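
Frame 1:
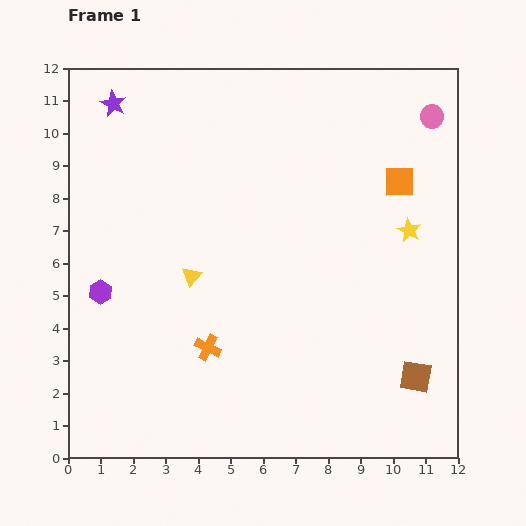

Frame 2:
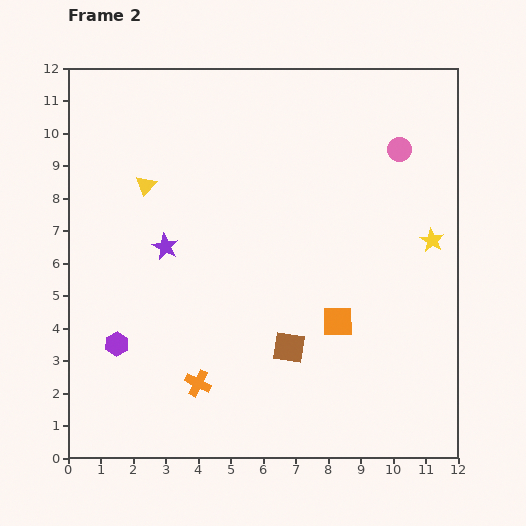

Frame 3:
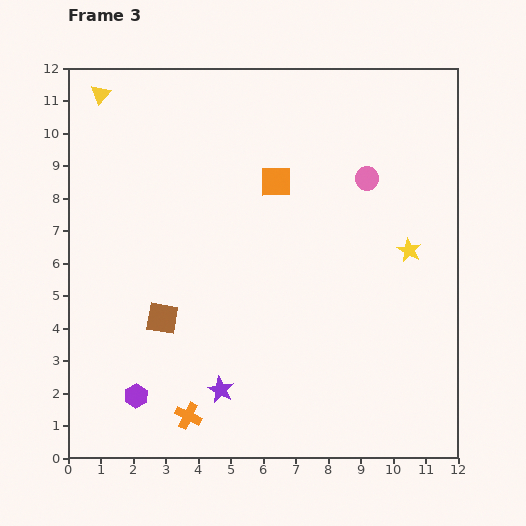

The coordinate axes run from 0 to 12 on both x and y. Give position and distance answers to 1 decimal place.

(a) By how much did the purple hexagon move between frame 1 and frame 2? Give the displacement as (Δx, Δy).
(0.5, -1.6)

The purple hexagon was at (1.0, 5.1) in frame 1 and (1.5, 3.5) in frame 2.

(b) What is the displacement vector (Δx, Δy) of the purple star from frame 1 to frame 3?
(3.3, -8.8)

The purple star was at (1.4, 10.9) in frame 1 and (4.7, 2.1) in frame 3.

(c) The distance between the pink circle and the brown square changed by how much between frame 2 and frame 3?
+0.6

Distance in frame 2: 7.0. Distance in frame 3: 7.6.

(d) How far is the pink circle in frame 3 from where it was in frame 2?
1.3

The pink circle moved from (10.2, 9.5) to (9.2, 8.6), a distance of √(1.0² + 0.9²) ≈ 1.3.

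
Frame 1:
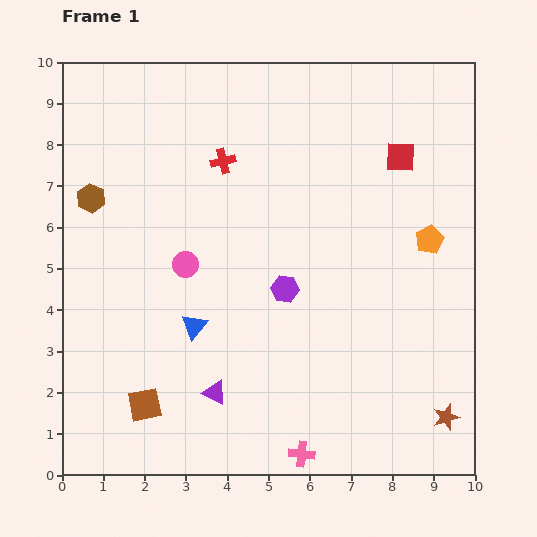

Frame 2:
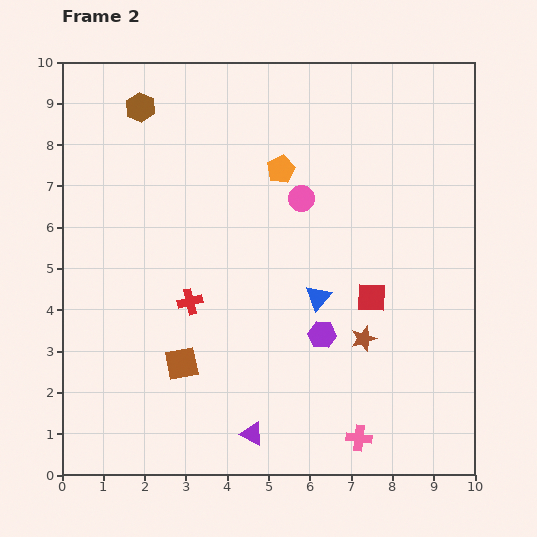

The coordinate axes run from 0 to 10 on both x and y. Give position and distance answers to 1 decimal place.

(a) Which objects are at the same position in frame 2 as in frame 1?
none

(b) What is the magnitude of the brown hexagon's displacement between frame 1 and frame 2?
2.5

The brown hexagon moved from (0.7, 6.7) to (1.9, 8.9), a distance of √(1.2² + 2.2²) ≈ 2.5.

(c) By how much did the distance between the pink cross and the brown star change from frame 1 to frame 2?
-1.2

Distance in frame 1: 3.6. Distance in frame 2: 2.4.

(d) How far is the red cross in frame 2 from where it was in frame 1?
3.5

The red cross moved from (3.9, 7.6) to (3.1, 4.2), a distance of √(0.8² + 3.4²) ≈ 3.5.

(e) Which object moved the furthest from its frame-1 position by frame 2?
the orange pentagon

(moved 4.0; next 3.5)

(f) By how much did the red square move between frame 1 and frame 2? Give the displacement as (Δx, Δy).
(-0.7, -3.4)

The red square was at (8.2, 7.7) in frame 1 and (7.5, 4.3) in frame 2.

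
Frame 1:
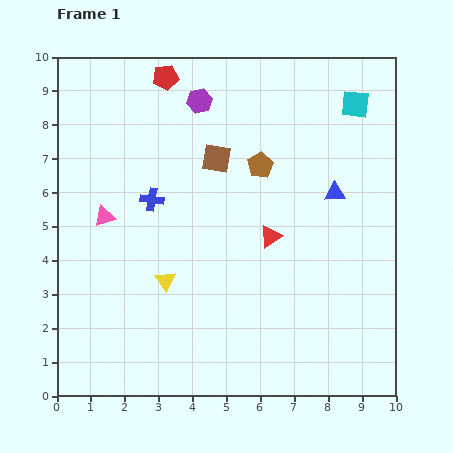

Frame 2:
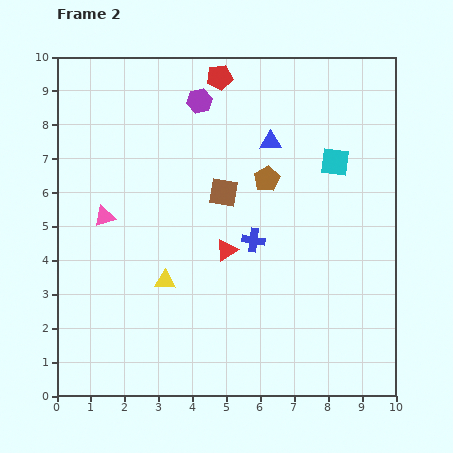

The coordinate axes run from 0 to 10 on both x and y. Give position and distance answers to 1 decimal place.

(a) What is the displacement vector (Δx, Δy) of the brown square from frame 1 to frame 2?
(0.2, -1.0)

The brown square was at (4.7, 7.0) in frame 1 and (4.9, 6.0) in frame 2.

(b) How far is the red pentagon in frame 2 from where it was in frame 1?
1.6

The red pentagon moved from (3.2, 9.4) to (4.8, 9.4), a distance of √(1.6² + 0.0²) ≈ 1.6.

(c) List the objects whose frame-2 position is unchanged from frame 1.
the pink triangle, the yellow triangle, the purple hexagon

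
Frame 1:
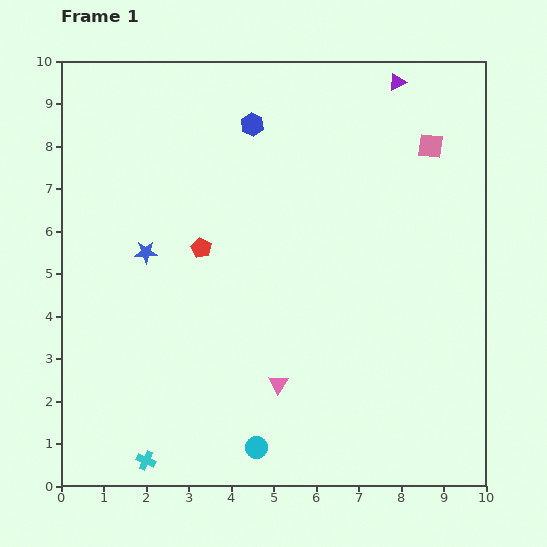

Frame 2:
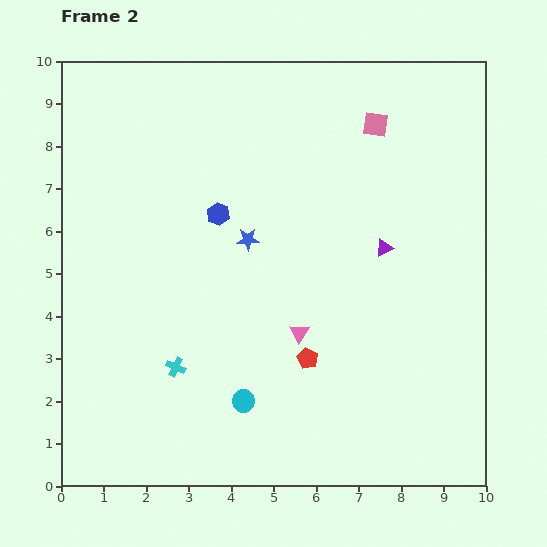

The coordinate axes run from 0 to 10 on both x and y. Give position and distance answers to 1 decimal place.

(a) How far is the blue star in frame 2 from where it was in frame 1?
2.4

The blue star moved from (2.0, 5.5) to (4.4, 5.8), a distance of √(2.4² + 0.3²) ≈ 2.4.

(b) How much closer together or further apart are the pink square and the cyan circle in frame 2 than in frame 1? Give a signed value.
-1.0

Distance in frame 1: 8.2. Distance in frame 2: 7.2.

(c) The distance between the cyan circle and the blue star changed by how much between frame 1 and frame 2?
-1.5

Distance in frame 1: 5.3. Distance in frame 2: 3.8.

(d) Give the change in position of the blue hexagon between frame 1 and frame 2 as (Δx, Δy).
(-0.8, -2.1)

The blue hexagon was at (4.5, 8.5) in frame 1 and (3.7, 6.4) in frame 2.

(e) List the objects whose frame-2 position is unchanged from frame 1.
none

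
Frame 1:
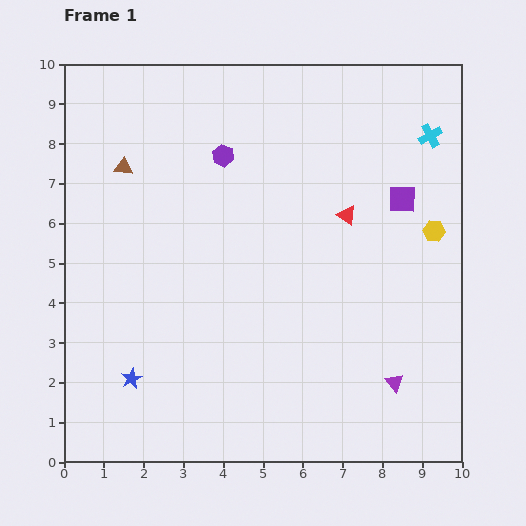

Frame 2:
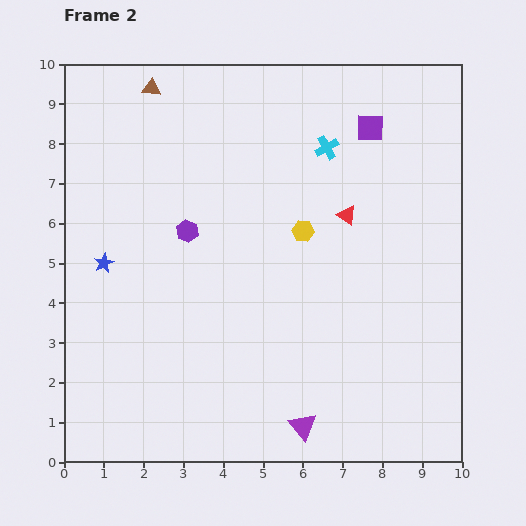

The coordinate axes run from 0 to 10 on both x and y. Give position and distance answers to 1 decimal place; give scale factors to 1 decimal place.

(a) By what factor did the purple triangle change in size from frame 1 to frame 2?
1.5×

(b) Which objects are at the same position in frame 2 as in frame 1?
the red triangle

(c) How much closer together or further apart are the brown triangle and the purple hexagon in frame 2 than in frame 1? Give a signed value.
+1.2

Distance in frame 1: 2.5. Distance in frame 2: 3.7.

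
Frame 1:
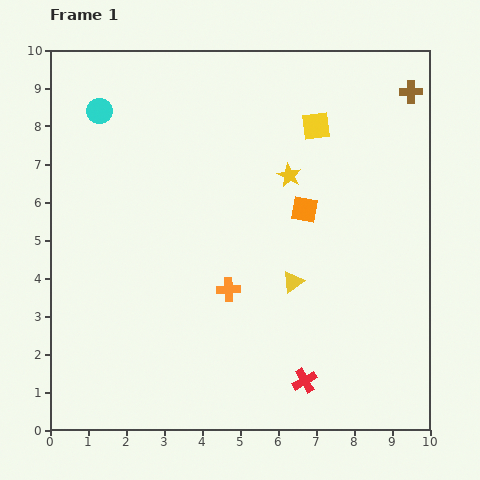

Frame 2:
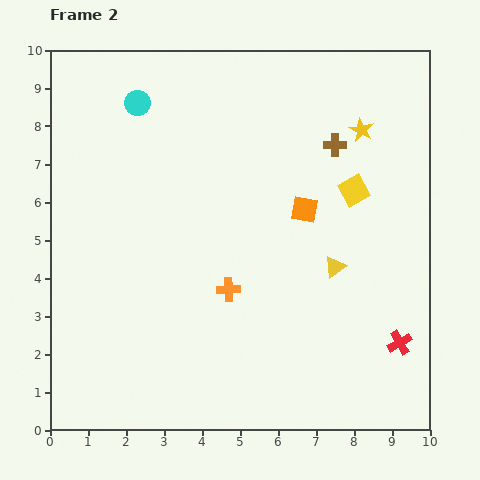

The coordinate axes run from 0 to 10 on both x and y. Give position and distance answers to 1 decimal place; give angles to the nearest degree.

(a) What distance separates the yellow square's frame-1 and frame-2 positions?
2.0

The yellow square moved from (7.0, 8.0) to (8.0, 6.3), a distance of √(1.0² + 1.7²) ≈ 2.0.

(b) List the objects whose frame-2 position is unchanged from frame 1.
the orange cross, the orange square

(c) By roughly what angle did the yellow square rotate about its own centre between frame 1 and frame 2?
22° counter-clockwise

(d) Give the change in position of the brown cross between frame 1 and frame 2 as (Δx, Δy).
(-2.0, -1.4)

The brown cross was at (9.5, 8.9) in frame 1 and (7.5, 7.5) in frame 2.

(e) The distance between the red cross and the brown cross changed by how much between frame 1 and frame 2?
-2.6

Distance in frame 1: 8.1. Distance in frame 2: 5.5.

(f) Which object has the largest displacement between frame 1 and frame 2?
the red cross

(moved 2.7; next 2.4)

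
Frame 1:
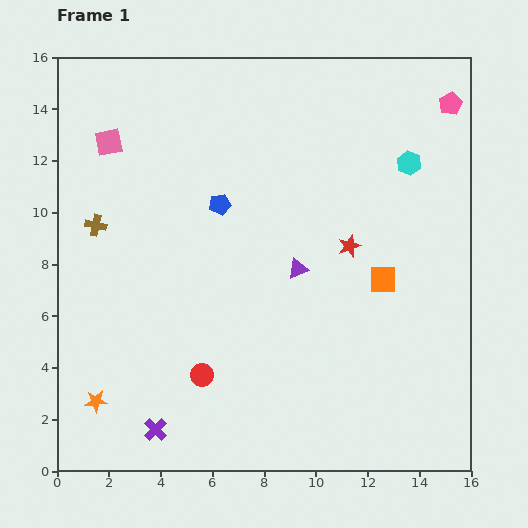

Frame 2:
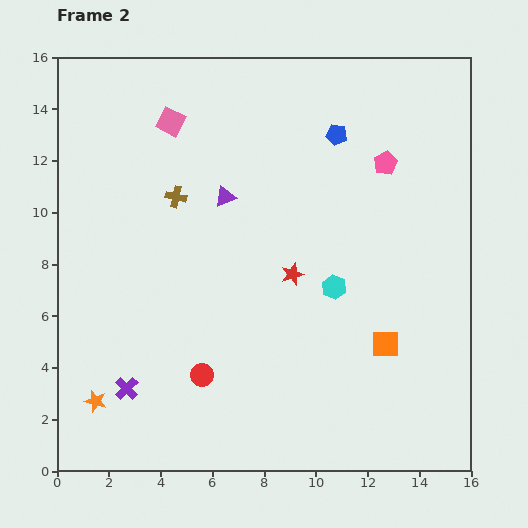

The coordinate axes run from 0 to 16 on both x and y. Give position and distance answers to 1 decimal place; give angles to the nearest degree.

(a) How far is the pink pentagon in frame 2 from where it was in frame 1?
3.4

The pink pentagon moved from (15.2, 14.2) to (12.7, 11.9), a distance of √(2.5² + 2.3²) ≈ 3.4.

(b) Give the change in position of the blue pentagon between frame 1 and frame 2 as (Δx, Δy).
(4.5, 2.7)

The blue pentagon was at (6.3, 10.3) in frame 1 and (10.8, 13.0) in frame 2.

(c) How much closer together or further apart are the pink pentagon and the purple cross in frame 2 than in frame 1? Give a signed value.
-3.7

Distance in frame 1: 17.0. Distance in frame 2: 13.3.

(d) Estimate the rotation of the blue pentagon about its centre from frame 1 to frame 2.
21° clockwise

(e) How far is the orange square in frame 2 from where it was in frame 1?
2.5

The orange square moved from (12.6, 7.4) to (12.7, 4.9), a distance of √(0.1² + 2.5²) ≈ 2.5.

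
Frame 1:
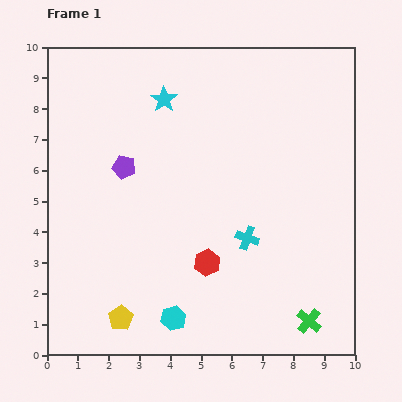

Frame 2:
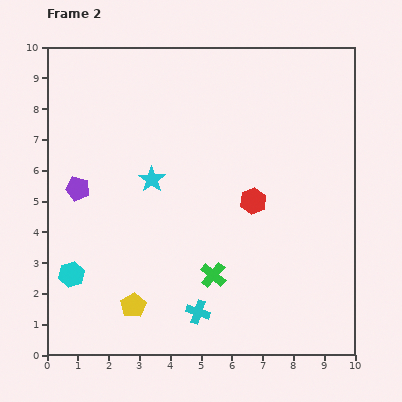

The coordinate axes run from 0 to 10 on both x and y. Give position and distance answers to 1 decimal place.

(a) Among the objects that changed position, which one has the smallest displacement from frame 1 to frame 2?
the yellow pentagon

(moved 0.6)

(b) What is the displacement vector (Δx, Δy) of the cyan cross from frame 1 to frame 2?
(-1.6, -2.4)

The cyan cross was at (6.5, 3.8) in frame 1 and (4.9, 1.4) in frame 2.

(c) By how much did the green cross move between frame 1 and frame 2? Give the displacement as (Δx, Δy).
(-3.1, 1.5)

The green cross was at (8.5, 1.1) in frame 1 and (5.4, 2.6) in frame 2.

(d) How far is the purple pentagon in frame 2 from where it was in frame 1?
1.7

The purple pentagon moved from (2.5, 6.1) to (1.0, 5.4), a distance of √(1.5² + 0.7²) ≈ 1.7.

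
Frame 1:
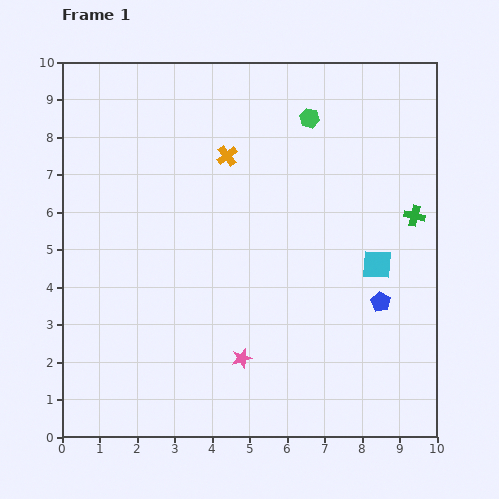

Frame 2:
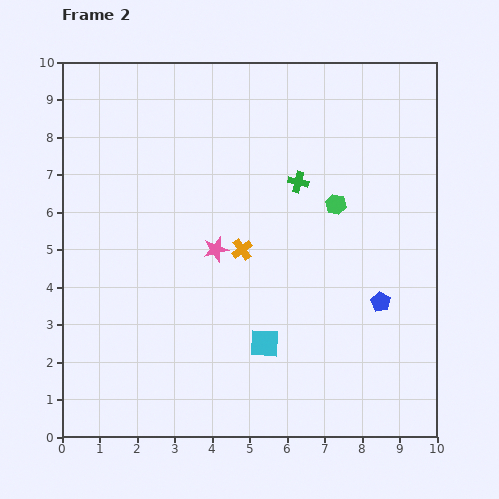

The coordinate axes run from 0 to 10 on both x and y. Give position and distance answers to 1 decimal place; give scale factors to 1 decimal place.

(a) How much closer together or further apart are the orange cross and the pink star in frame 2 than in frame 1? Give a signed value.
-4.7

Distance in frame 1: 5.4. Distance in frame 2: 0.7.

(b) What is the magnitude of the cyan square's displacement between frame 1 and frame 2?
3.7

The cyan square moved from (8.4, 4.6) to (5.4, 2.5), a distance of √(3.0² + 2.1²) ≈ 3.7.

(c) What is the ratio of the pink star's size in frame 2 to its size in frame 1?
1.3×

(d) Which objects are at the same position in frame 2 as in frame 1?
the blue pentagon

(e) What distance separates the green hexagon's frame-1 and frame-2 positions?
2.4

The green hexagon moved from (6.6, 8.5) to (7.3, 6.2), a distance of √(0.7² + 2.3²) ≈ 2.4.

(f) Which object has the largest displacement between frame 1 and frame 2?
the cyan square

(moved 3.7; next 3.2)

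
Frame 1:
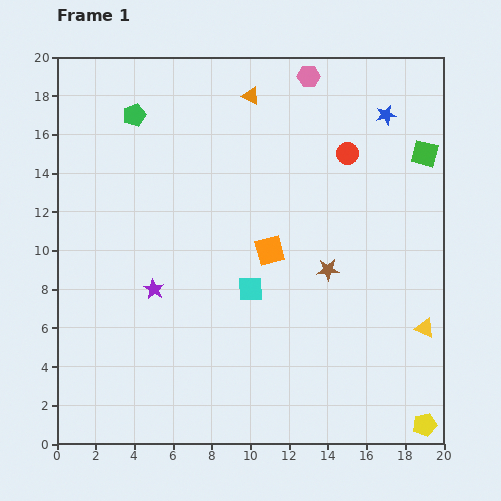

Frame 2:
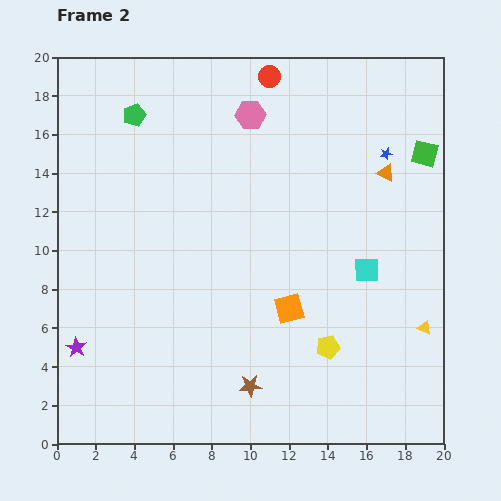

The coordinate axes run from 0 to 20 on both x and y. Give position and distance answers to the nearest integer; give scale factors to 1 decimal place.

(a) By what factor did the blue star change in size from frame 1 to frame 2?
0.6×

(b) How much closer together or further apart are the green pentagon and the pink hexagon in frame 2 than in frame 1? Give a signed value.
-3

Distance in frame 1: 9. Distance in frame 2: 6.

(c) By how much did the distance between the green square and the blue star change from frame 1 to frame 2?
-1

Distance in frame 1: 3. Distance in frame 2: 2.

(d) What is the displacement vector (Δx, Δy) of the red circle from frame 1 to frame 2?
(-4, 4)

The red circle was at (15, 15) in frame 1 and (11, 19) in frame 2.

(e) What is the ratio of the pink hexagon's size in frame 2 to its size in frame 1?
1.4×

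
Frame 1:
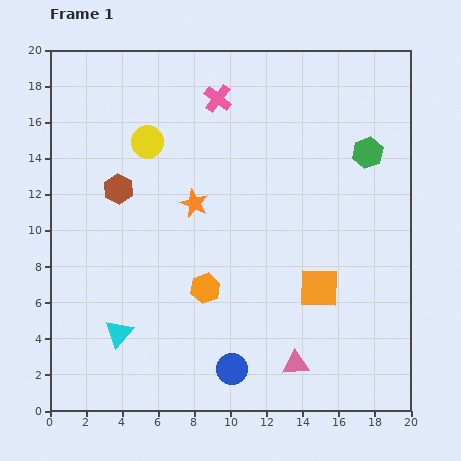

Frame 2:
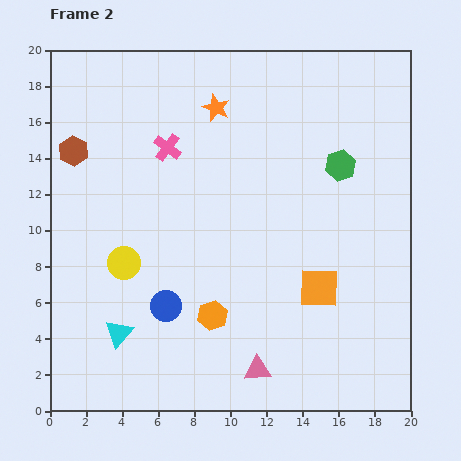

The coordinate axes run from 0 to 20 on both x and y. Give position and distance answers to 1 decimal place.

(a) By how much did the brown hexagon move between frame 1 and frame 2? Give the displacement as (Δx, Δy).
(-2.5, 2.1)

The brown hexagon was at (3.8, 12.3) in frame 1 and (1.3, 14.4) in frame 2.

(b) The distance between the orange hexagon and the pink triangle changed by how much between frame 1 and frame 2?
-2.6

Distance in frame 1: 6.5. Distance in frame 2: 3.9.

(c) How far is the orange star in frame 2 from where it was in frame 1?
5.4

The orange star moved from (8.0, 11.5) to (9.2, 16.8), a distance of √(1.2² + 5.3²) ≈ 5.4.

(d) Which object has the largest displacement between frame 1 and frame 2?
the yellow circle

(moved 6.8; next 5.4)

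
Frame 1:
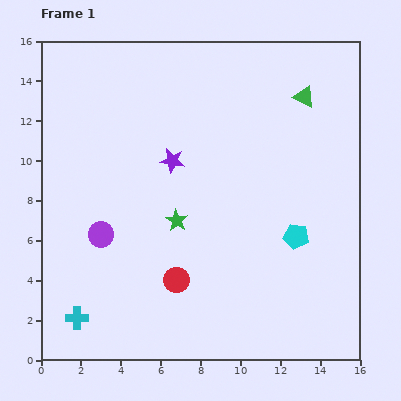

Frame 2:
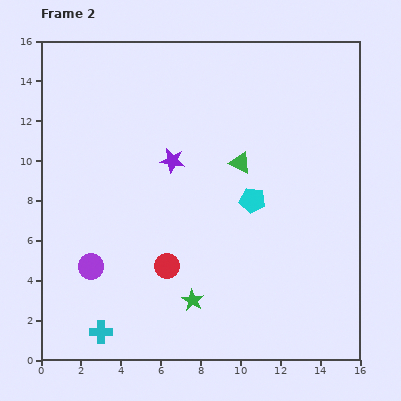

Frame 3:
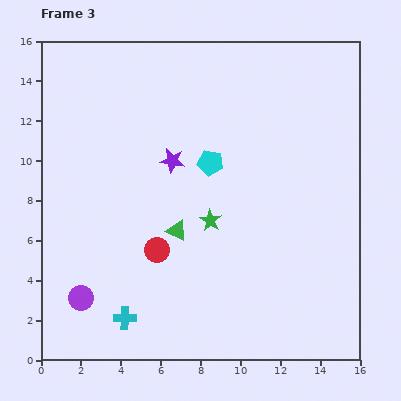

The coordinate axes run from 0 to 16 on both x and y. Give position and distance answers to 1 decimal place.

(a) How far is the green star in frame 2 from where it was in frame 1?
4.1

The green star moved from (6.8, 7.0) to (7.6, 3.0), a distance of √(0.8² + 4.0²) ≈ 4.1.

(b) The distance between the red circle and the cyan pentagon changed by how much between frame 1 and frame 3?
-1.2

Distance in frame 1: 6.4. Distance in frame 3: 5.2.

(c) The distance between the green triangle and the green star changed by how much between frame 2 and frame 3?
-5.5

Distance in frame 2: 7.3. Distance in frame 3: 1.8.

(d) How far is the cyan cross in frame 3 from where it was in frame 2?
1.4

The cyan cross moved from (3.0, 1.4) to (4.2, 2.1), a distance of √(1.2² + 0.7²) ≈ 1.4.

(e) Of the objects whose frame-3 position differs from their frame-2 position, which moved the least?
the red circle

(moved 0.9)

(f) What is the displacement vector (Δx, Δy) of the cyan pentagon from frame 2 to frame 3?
(-2.1, 1.9)

The cyan pentagon was at (10.6, 8.0) in frame 2 and (8.5, 9.9) in frame 3.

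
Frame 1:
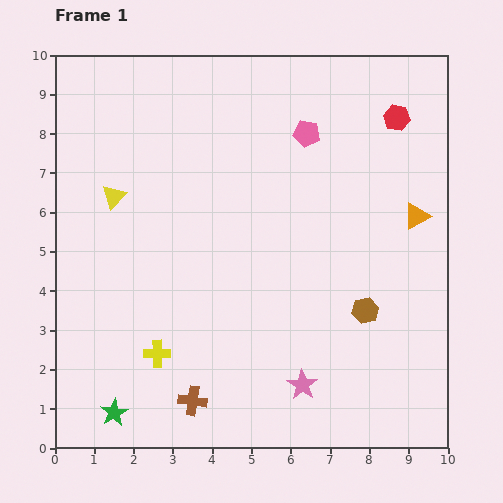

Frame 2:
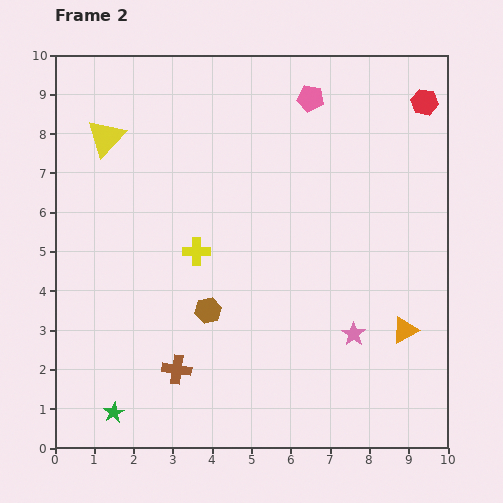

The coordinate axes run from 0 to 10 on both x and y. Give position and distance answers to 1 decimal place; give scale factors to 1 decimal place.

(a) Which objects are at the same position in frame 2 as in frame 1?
the green star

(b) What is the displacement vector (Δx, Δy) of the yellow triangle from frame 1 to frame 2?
(-0.2, 1.5)

The yellow triangle was at (1.5, 6.4) in frame 1 and (1.3, 7.9) in frame 2.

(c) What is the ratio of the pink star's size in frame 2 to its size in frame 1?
0.8×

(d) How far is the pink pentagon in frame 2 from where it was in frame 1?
0.9

The pink pentagon moved from (6.4, 8.0) to (6.5, 8.9), a distance of √(0.1² + 0.9²) ≈ 0.9.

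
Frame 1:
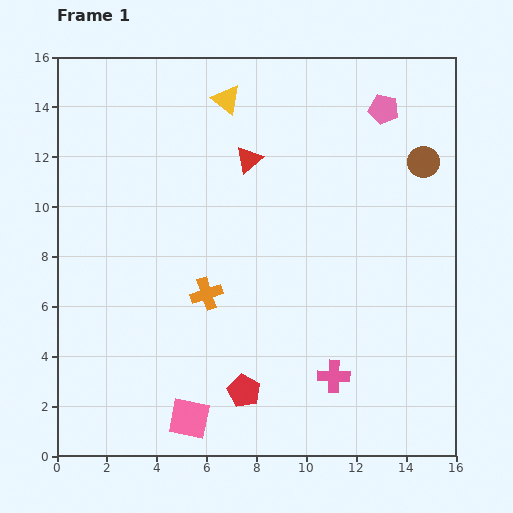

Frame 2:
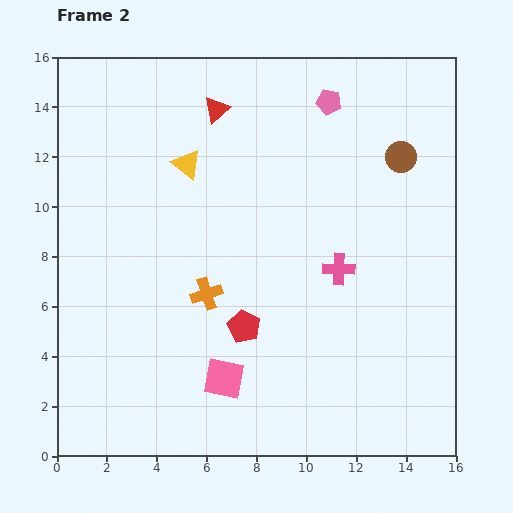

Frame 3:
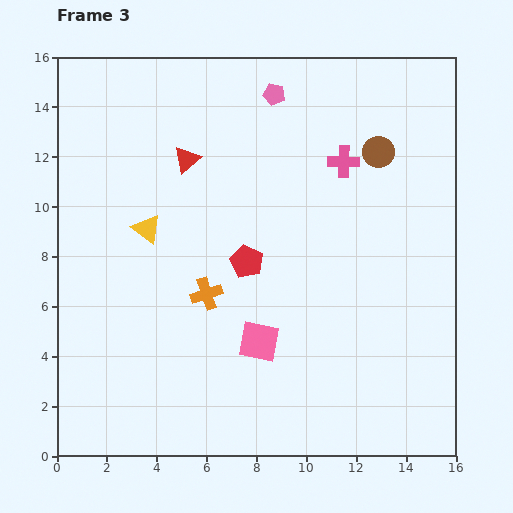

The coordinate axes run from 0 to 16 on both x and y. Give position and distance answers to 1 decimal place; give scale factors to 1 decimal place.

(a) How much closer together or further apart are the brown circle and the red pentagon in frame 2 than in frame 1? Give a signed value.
-2.4

Distance in frame 1: 11.7. Distance in frame 2: 9.3.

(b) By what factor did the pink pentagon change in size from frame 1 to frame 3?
0.7×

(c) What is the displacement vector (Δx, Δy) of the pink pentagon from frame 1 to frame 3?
(-4.4, 0.6)

The pink pentagon was at (13.1, 13.9) in frame 1 and (8.7, 14.5) in frame 3.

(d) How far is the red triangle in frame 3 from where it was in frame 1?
2.5

The red triangle moved from (7.7, 11.9) to (5.2, 11.9), a distance of √(2.5² + 0.0²) ≈ 2.5.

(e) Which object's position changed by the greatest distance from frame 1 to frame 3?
the pink cross

(moved 8.6; next 6.1)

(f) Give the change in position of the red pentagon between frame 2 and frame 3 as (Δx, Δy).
(0.1, 2.6)

The red pentagon was at (7.5, 5.2) in frame 2 and (7.6, 7.8) in frame 3.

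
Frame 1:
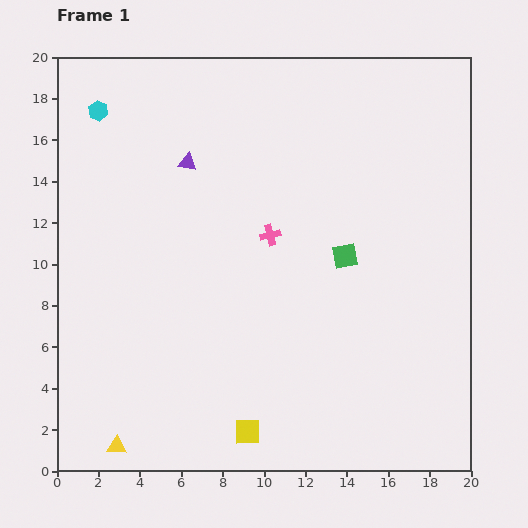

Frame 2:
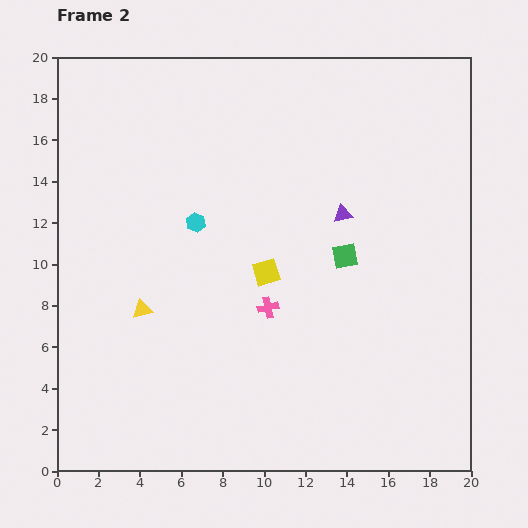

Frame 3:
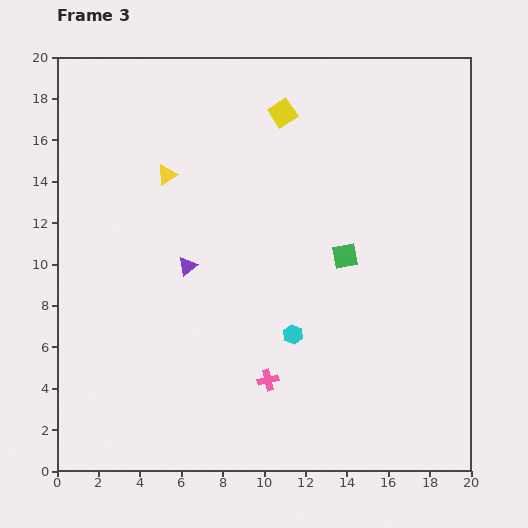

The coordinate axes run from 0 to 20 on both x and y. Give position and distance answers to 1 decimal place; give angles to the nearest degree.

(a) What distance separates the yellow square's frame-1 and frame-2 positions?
7.8

The yellow square moved from (9.2, 1.9) to (10.1, 9.6), a distance of √(0.9² + 7.7²) ≈ 7.8.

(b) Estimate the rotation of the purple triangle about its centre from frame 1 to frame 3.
48° counter-clockwise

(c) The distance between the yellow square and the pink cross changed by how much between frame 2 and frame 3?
+11.2

Distance in frame 2: 1.7. Distance in frame 3: 12.9.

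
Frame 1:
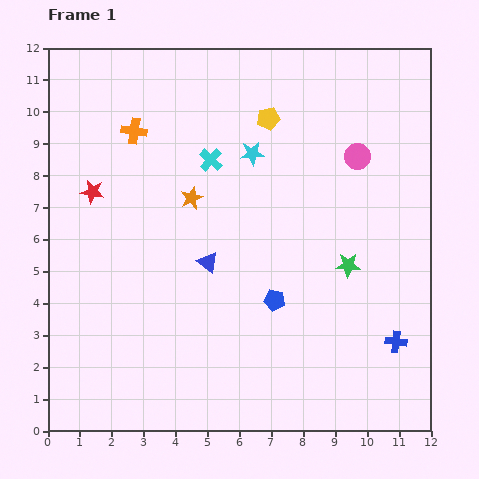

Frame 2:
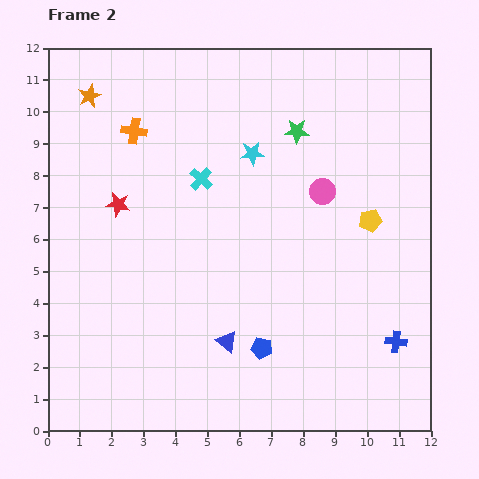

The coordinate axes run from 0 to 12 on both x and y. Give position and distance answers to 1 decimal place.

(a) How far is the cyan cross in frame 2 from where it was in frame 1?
0.7

The cyan cross moved from (5.1, 8.5) to (4.8, 7.9), a distance of √(0.3² + 0.6²) ≈ 0.7.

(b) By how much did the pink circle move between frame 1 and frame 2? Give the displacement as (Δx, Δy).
(-1.1, -1.1)

The pink circle was at (9.7, 8.6) in frame 1 and (8.6, 7.5) in frame 2.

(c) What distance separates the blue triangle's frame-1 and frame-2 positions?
2.6

The blue triangle moved from (5.0, 5.3) to (5.6, 2.8), a distance of √(0.6² + 2.5²) ≈ 2.6.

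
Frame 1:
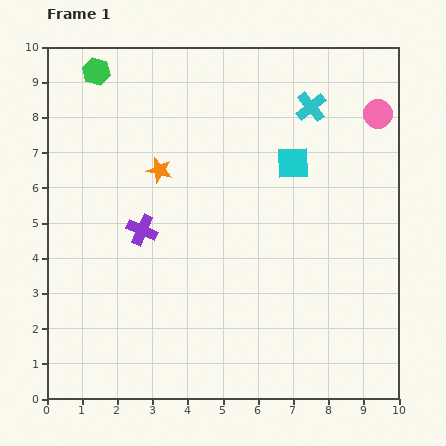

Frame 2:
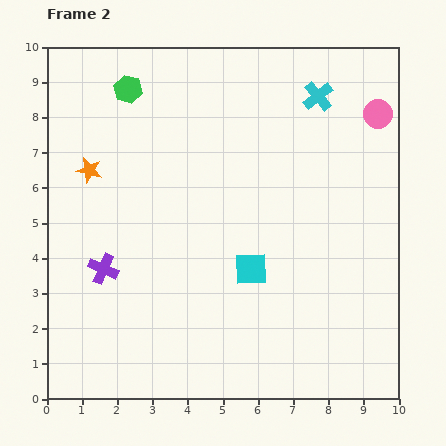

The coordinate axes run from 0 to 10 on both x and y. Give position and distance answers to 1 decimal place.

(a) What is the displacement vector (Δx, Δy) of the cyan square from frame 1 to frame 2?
(-1.2, -3.0)

The cyan square was at (7.0, 6.7) in frame 1 and (5.8, 3.7) in frame 2.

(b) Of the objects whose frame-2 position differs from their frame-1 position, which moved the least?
the cyan cross

(moved 0.4)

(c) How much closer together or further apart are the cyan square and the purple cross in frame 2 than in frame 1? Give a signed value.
-0.5

Distance in frame 1: 4.7. Distance in frame 2: 4.2.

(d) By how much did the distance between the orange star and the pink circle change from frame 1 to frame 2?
+2.0

Distance in frame 1: 6.4. Distance in frame 2: 8.4.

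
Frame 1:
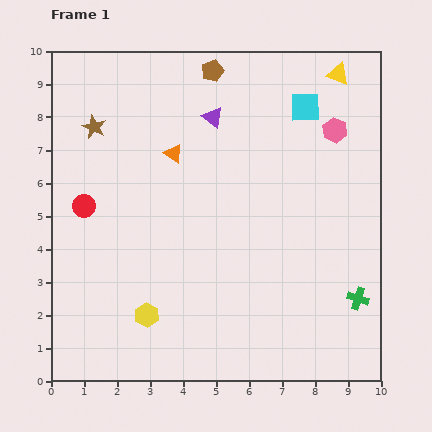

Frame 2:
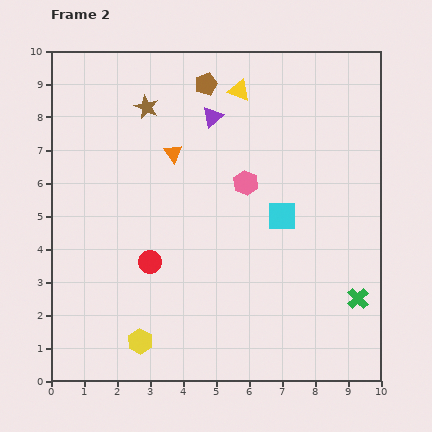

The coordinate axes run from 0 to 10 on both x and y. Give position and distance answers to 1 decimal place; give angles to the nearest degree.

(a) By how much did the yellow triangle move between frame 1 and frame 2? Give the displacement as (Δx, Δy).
(-3.0, -0.5)

The yellow triangle was at (8.7, 9.3) in frame 1 and (5.7, 8.8) in frame 2.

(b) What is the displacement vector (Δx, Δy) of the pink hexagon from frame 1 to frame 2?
(-2.7, -1.6)

The pink hexagon was at (8.6, 7.6) in frame 1 and (5.9, 6.0) in frame 2.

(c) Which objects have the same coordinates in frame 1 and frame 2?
the purple triangle, the orange triangle, the green cross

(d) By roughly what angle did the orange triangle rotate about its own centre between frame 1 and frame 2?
20° clockwise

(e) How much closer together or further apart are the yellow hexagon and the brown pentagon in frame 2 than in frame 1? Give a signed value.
+0.4

Distance in frame 1: 7.7. Distance in frame 2: 8.1.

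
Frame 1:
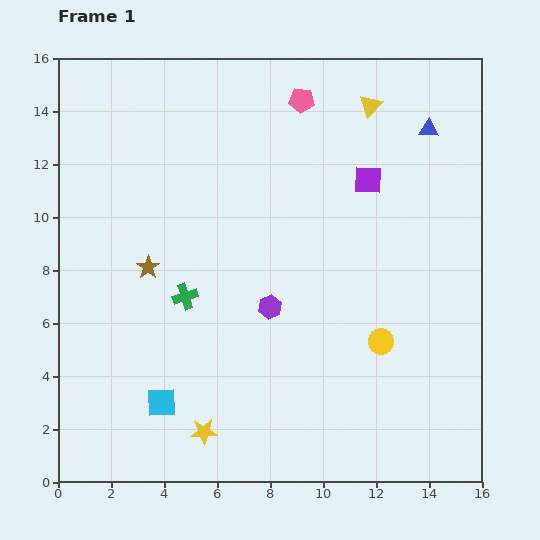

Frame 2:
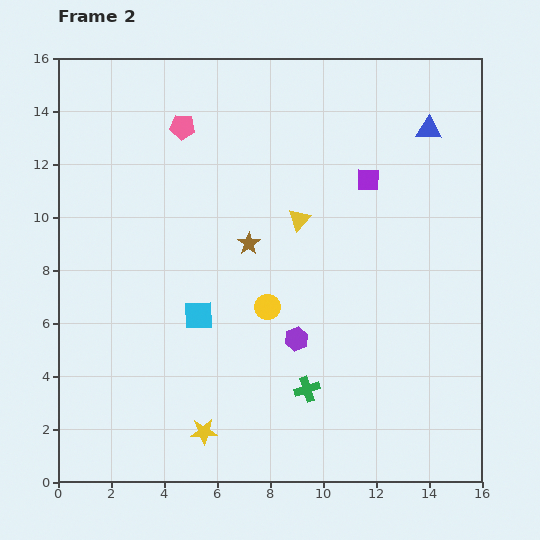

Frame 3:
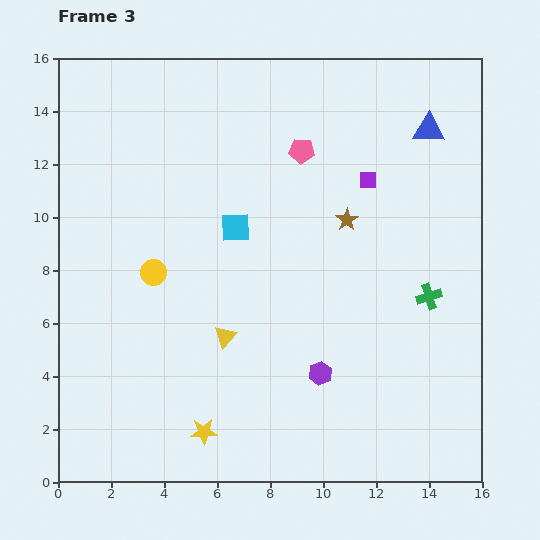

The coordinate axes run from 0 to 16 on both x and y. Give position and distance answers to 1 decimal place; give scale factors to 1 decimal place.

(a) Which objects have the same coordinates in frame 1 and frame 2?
the yellow star, the purple square, the blue triangle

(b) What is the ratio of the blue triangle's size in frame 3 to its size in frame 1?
1.6×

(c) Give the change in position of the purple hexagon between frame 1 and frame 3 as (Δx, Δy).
(1.9, -2.5)

The purple hexagon was at (8.0, 6.6) in frame 1 and (9.9, 4.1) in frame 3.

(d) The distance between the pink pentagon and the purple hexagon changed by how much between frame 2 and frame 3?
-0.7

Distance in frame 2: 9.1. Distance in frame 3: 8.4.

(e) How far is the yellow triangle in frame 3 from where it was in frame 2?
5.2

The yellow triangle moved from (9.1, 9.9) to (6.3, 5.5), a distance of √(2.8² + 4.4²) ≈ 5.2.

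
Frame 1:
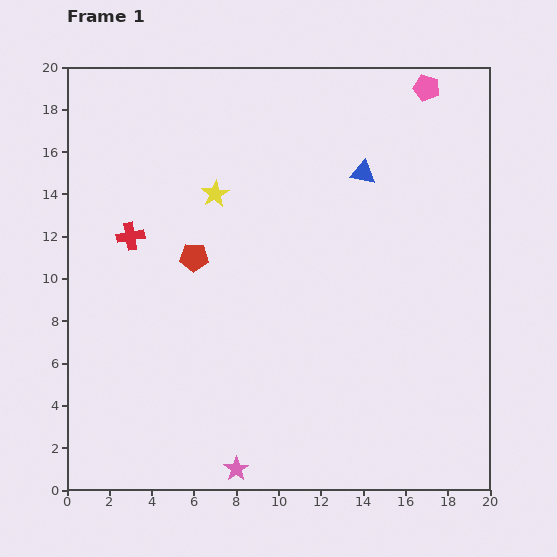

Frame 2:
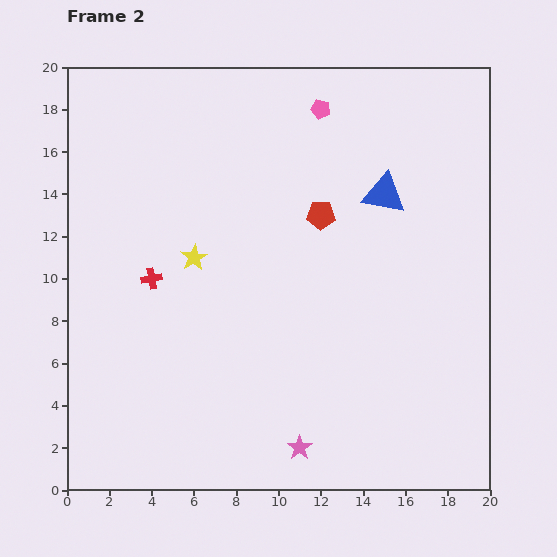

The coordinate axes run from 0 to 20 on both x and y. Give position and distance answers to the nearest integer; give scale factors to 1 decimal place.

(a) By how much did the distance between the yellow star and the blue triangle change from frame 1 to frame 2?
+2

Distance in frame 1: 7. Distance in frame 2: 9.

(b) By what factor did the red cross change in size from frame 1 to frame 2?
0.7×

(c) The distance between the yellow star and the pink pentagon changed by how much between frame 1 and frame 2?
-2

Distance in frame 1: 11. Distance in frame 2: 9.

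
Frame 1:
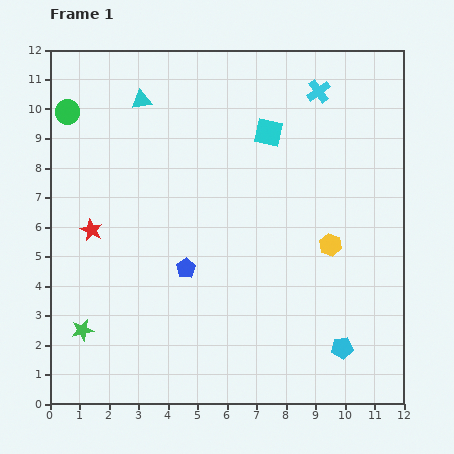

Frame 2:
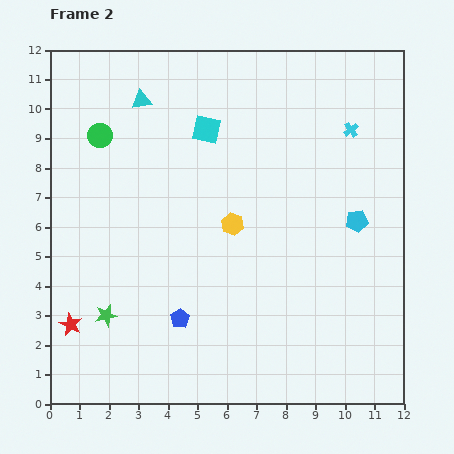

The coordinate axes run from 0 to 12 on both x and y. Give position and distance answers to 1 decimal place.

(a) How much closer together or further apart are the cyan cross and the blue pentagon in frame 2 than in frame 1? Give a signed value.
+1.1

Distance in frame 1: 7.5. Distance in frame 2: 8.6.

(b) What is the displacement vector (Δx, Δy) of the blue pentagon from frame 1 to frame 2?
(-0.2, -1.7)

The blue pentagon was at (4.6, 4.6) in frame 1 and (4.4, 2.9) in frame 2.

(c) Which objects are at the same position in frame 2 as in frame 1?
the cyan triangle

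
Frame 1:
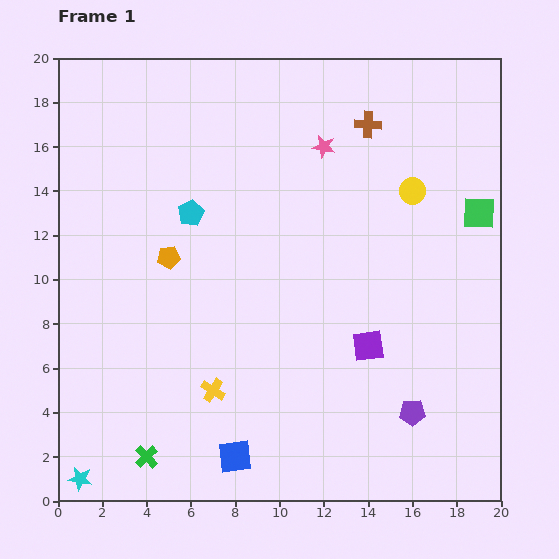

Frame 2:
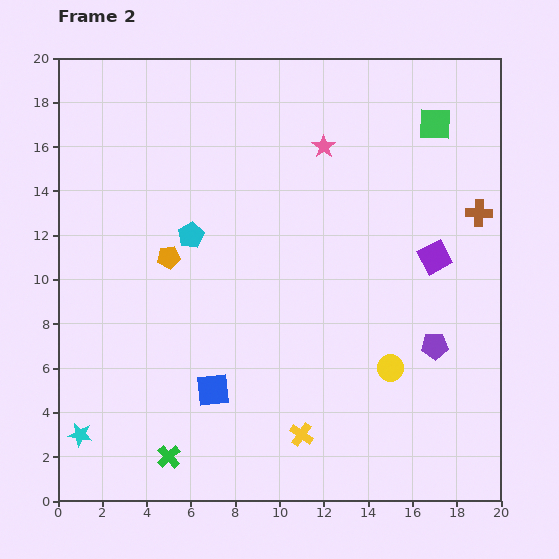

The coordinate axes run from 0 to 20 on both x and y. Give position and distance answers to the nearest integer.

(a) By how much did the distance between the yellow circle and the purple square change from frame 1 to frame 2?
-2

Distance in frame 1: 7. Distance in frame 2: 5.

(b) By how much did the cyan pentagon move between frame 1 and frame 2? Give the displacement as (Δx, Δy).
(0, -1)

The cyan pentagon was at (6, 13) in frame 1 and (6, 12) in frame 2.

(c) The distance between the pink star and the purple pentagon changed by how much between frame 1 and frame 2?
-3

Distance in frame 1: 13. Distance in frame 2: 10.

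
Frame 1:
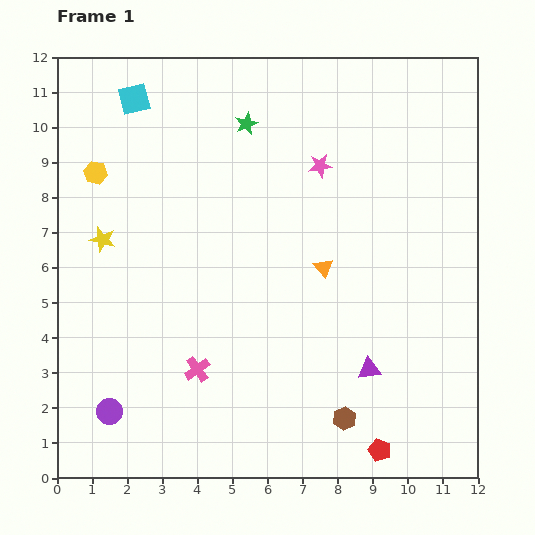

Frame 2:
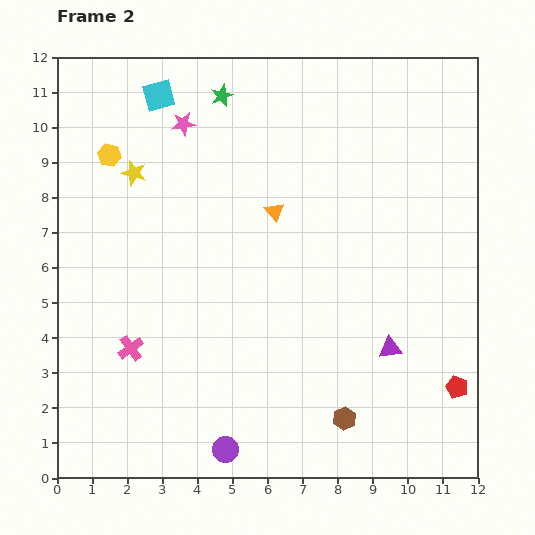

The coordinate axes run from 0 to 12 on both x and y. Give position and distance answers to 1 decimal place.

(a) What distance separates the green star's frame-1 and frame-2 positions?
1.1

The green star moved from (5.4, 10.1) to (4.7, 10.9), a distance of √(0.7² + 0.8²) ≈ 1.1.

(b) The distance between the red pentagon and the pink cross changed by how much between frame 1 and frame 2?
+3.7

Distance in frame 1: 5.7. Distance in frame 2: 9.4.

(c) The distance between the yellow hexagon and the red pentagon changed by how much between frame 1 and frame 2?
+0.6

Distance in frame 1: 11.3. Distance in frame 2: 11.9.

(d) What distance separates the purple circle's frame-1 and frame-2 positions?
3.5

The purple circle moved from (1.5, 1.9) to (4.8, 0.8), a distance of √(3.3² + 1.1²) ≈ 3.5.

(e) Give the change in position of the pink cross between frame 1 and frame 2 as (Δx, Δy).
(-1.9, 0.6)

The pink cross was at (4.0, 3.1) in frame 1 and (2.1, 3.7) in frame 2.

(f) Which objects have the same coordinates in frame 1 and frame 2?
the brown hexagon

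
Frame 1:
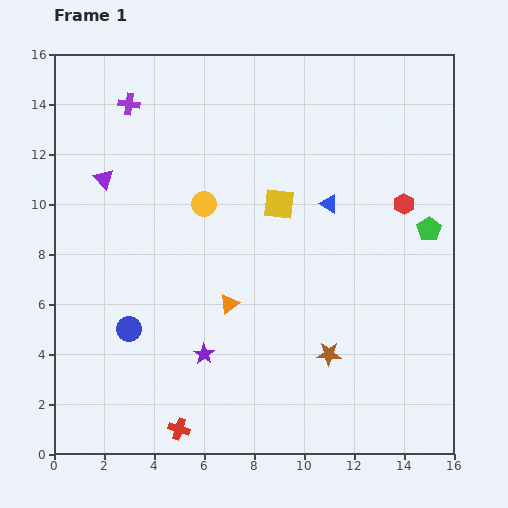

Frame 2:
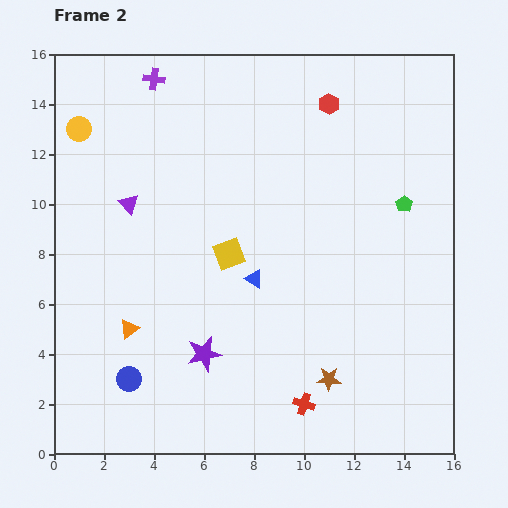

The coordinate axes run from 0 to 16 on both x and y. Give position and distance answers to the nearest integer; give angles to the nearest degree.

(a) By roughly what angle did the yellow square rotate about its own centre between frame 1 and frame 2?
28° counter-clockwise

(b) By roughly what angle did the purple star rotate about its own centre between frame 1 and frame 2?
25° clockwise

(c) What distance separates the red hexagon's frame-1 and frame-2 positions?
5

The red hexagon moved from (14, 10) to (11, 14), a distance of √(3² + 4²) ≈ 5.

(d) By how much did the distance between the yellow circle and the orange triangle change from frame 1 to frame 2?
+4

Distance in frame 1: 4. Distance in frame 2: 8.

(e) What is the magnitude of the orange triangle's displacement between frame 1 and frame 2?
4

The orange triangle moved from (7, 6) to (3, 5), a distance of √(4² + 1²) ≈ 4.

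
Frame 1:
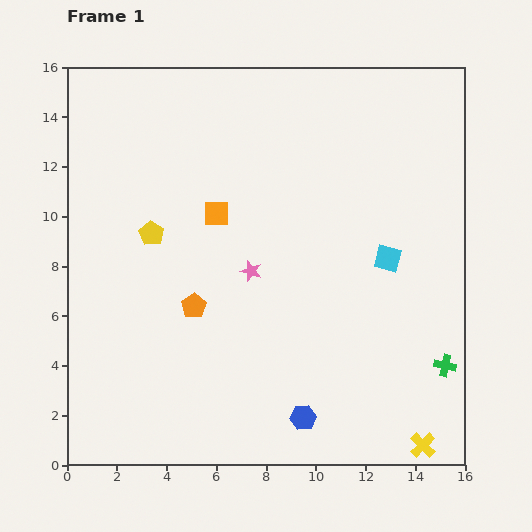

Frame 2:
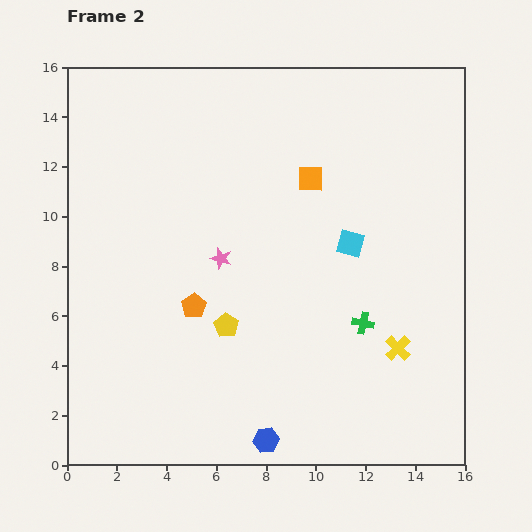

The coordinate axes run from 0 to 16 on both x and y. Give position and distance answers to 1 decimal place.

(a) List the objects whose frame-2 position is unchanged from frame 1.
the orange pentagon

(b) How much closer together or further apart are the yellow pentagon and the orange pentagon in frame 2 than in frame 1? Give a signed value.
-1.9

Distance in frame 1: 3.4. Distance in frame 2: 1.5.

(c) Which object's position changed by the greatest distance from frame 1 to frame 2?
the yellow pentagon

(moved 4.8; next 4.0)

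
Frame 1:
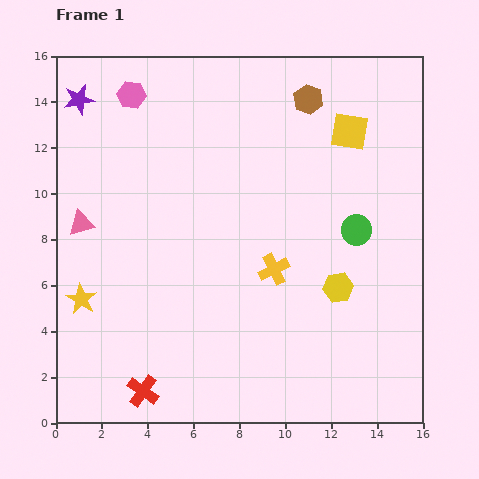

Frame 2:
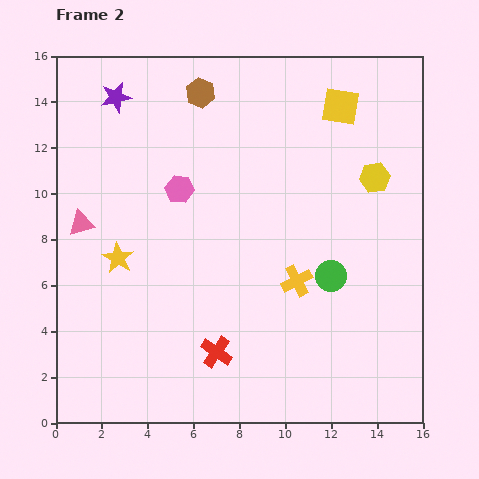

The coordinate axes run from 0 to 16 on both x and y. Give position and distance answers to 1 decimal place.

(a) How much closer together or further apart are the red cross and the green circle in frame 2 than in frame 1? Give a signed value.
-5.6

Distance in frame 1: 11.6. Distance in frame 2: 6.0.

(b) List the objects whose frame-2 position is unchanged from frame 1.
the pink triangle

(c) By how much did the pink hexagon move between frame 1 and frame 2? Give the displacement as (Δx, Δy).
(2.1, -4.1)

The pink hexagon was at (3.3, 14.3) in frame 1 and (5.4, 10.2) in frame 2.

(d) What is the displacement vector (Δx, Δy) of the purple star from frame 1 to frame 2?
(1.6, 0.1)

The purple star was at (1.0, 14.1) in frame 1 and (2.6, 14.2) in frame 2.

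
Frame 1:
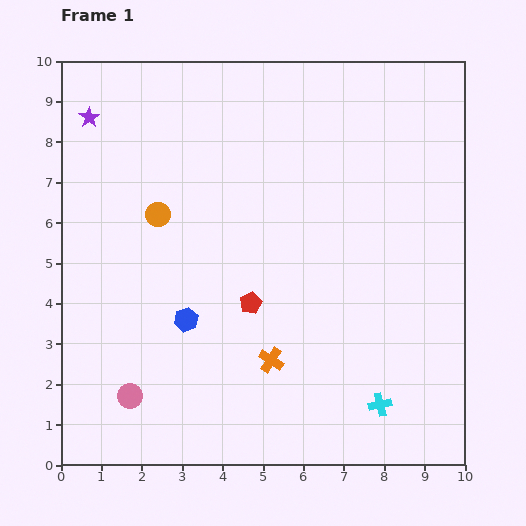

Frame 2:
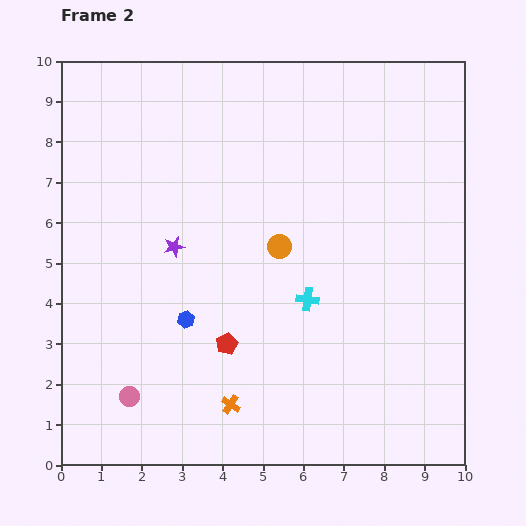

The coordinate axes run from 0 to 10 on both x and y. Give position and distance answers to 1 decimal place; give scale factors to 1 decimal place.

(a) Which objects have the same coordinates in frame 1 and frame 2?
the pink circle, the blue hexagon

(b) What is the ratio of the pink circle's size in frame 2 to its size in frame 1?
0.8×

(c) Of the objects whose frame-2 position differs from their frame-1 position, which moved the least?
the red pentagon

(moved 1.2)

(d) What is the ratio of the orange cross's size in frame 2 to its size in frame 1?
0.7×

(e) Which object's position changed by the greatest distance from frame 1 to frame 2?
the purple star

(moved 3.8; next 3.2)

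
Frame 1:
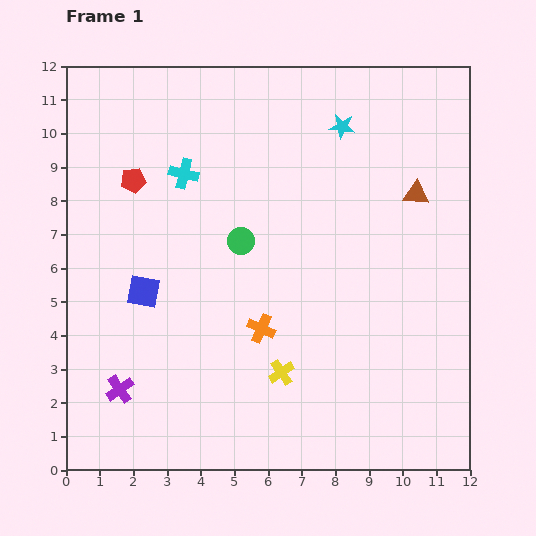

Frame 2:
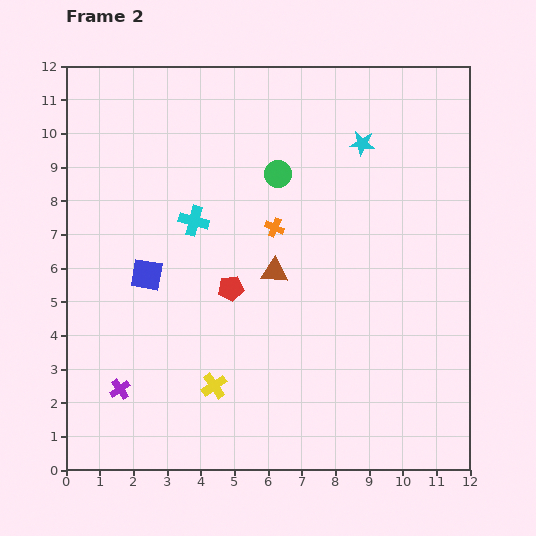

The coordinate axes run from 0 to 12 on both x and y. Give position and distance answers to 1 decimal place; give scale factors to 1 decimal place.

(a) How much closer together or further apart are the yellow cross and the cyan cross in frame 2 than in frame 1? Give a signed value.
-1.7

Distance in frame 1: 6.6. Distance in frame 2: 4.9.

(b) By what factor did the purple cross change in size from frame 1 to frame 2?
0.7×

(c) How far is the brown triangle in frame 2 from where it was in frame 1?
4.8

The brown triangle moved from (10.4, 8.2) to (6.2, 5.9), a distance of √(4.2² + 2.3²) ≈ 4.8.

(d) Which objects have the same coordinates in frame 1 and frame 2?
the purple cross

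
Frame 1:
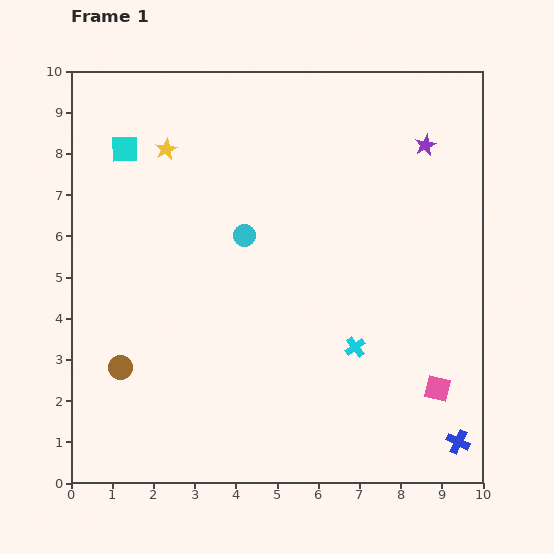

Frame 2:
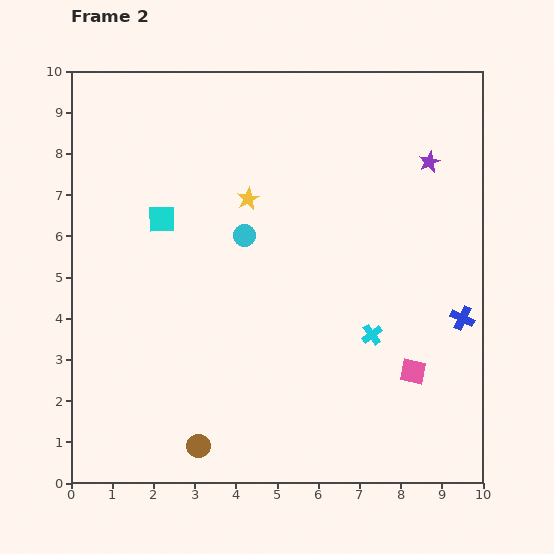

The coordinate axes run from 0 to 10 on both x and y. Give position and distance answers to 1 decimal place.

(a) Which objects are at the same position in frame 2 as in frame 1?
the cyan circle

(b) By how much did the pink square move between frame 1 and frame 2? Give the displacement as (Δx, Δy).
(-0.6, 0.4)

The pink square was at (8.9, 2.3) in frame 1 and (8.3, 2.7) in frame 2.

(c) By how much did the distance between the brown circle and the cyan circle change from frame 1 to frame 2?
+0.8

Distance in frame 1: 4.4. Distance in frame 2: 5.2.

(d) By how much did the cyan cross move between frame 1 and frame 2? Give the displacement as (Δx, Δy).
(0.4, 0.3)

The cyan cross was at (6.9, 3.3) in frame 1 and (7.3, 3.6) in frame 2.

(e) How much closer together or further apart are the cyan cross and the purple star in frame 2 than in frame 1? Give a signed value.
-0.8

Distance in frame 1: 5.2. Distance in frame 2: 4.4.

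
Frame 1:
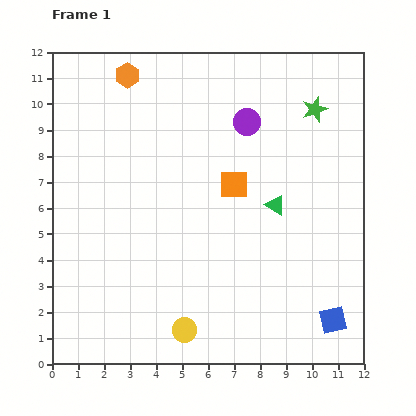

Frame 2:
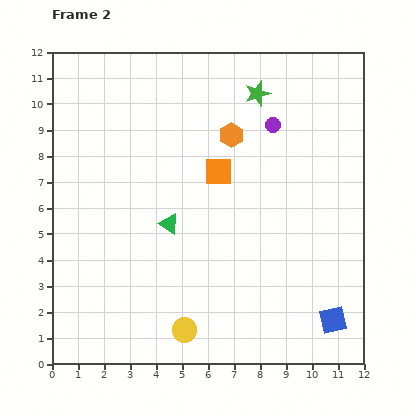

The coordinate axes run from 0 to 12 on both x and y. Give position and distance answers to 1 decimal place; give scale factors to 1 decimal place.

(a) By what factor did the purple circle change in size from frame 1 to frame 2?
0.6×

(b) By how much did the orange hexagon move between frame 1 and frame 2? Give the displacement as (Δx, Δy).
(4.0, -2.3)

The orange hexagon was at (2.9, 11.1) in frame 1 and (6.9, 8.8) in frame 2.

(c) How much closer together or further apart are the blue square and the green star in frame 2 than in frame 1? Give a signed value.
+1.1

Distance in frame 1: 8.1. Distance in frame 2: 9.2.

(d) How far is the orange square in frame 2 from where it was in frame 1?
0.8

The orange square moved from (7.0, 6.9) to (6.4, 7.4), a distance of √(0.6² + 0.5²) ≈ 0.8.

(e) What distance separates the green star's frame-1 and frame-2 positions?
2.3

The green star moved from (10.1, 9.8) to (7.9, 10.4), a distance of √(2.2² + 0.6²) ≈ 2.3.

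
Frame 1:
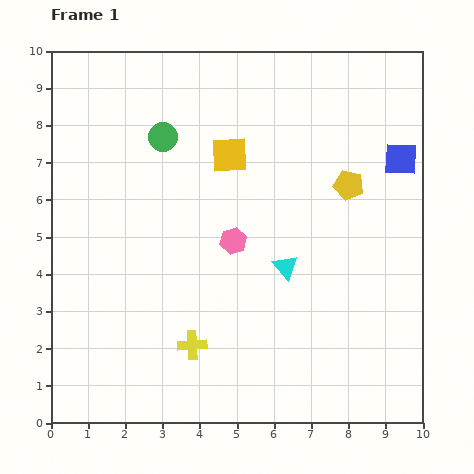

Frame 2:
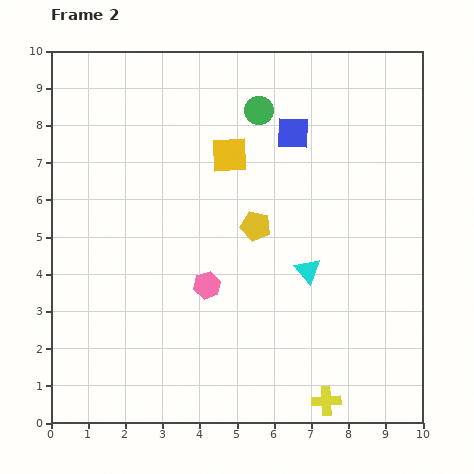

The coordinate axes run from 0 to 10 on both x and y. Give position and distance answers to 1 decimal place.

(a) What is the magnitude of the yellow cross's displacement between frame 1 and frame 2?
3.9

The yellow cross moved from (3.8, 2.1) to (7.4, 0.6), a distance of √(3.6² + 1.5²) ≈ 3.9.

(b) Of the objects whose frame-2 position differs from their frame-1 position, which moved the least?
the cyan triangle

(moved 0.6)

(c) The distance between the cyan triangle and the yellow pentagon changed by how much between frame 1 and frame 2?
-1.0

Distance in frame 1: 2.8. Distance in frame 2: 1.8.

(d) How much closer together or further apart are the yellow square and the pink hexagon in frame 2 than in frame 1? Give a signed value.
+1.3

Distance in frame 1: 2.3. Distance in frame 2: 3.6.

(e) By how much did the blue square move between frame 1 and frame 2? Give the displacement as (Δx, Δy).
(-2.9, 0.7)

The blue square was at (9.4, 7.1) in frame 1 and (6.5, 7.8) in frame 2.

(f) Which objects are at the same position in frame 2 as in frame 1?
the yellow square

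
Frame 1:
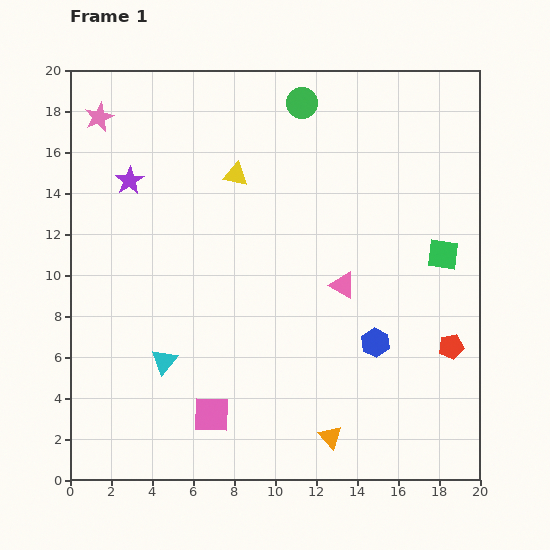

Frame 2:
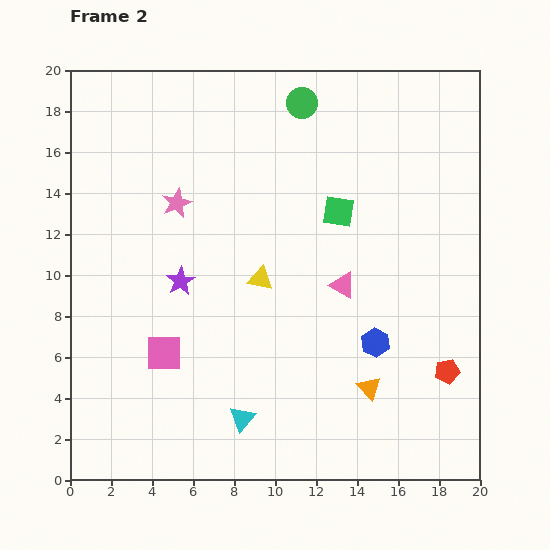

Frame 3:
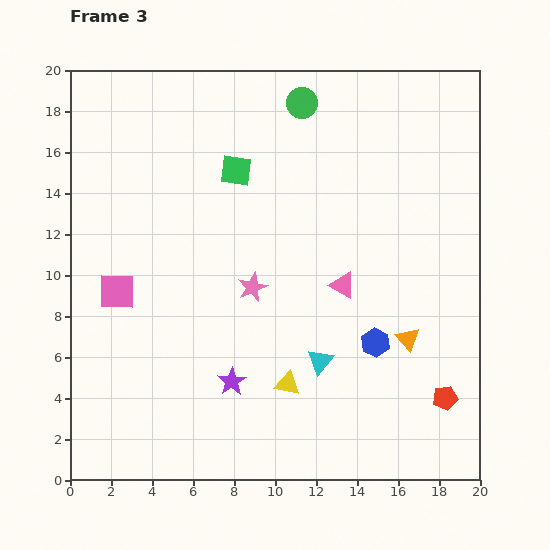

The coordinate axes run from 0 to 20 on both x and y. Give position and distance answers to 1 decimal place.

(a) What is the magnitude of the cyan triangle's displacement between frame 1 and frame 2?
4.7

The cyan triangle moved from (4.6, 5.8) to (8.4, 3.0), a distance of √(3.8² + 2.8²) ≈ 4.7.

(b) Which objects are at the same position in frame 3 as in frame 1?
the blue hexagon, the pink triangle, the green circle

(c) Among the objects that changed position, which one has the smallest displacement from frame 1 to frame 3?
the red pentagon

(moved 2.5)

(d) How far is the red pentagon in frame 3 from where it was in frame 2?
1.3

The red pentagon moved from (18.4, 5.3) to (18.3, 4.0), a distance of √(0.1² + 1.3²) ≈ 1.3.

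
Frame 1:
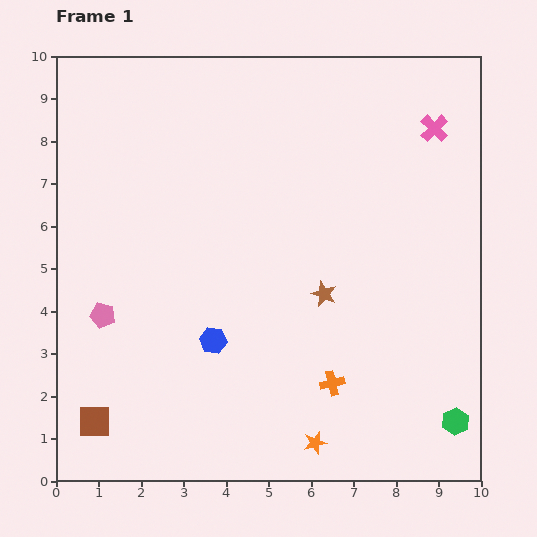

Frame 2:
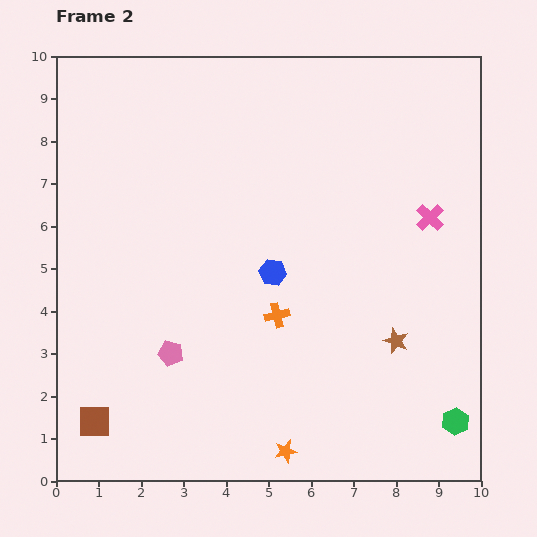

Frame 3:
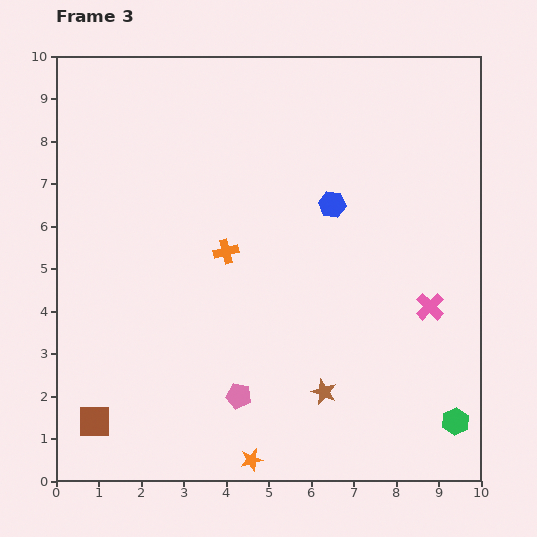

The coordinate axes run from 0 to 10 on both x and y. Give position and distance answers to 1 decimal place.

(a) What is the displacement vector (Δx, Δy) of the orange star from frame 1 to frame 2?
(-0.7, -0.2)

The orange star was at (6.1, 0.9) in frame 1 and (5.4, 0.7) in frame 2.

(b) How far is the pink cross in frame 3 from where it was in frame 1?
4.2

The pink cross moved from (8.9, 8.3) to (8.8, 4.1), a distance of √(0.1² + 4.2²) ≈ 4.2.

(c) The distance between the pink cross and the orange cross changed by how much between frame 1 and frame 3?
-1.5

Distance in frame 1: 6.5. Distance in frame 3: 5.0.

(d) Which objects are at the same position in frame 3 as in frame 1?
the brown square, the green hexagon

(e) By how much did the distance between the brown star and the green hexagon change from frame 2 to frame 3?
+0.8

Distance in frame 2: 2.4. Distance in frame 3: 3.2.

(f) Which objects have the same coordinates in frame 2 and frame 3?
the brown square, the green hexagon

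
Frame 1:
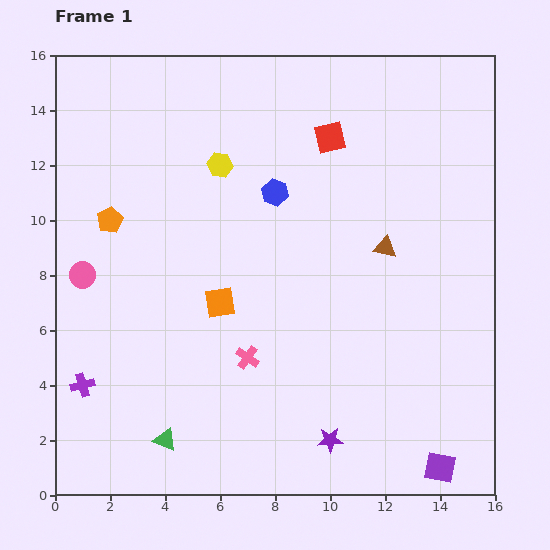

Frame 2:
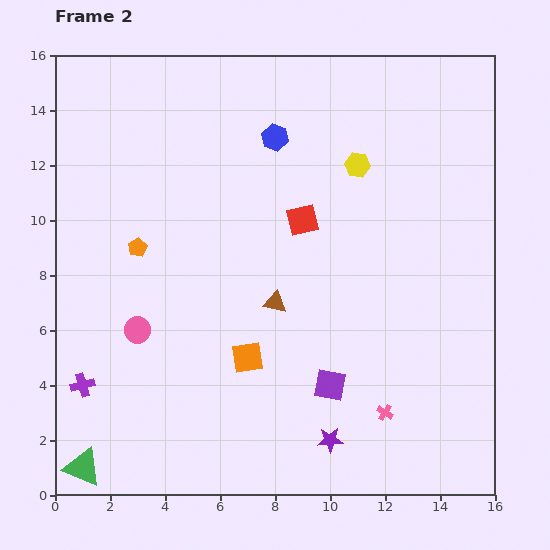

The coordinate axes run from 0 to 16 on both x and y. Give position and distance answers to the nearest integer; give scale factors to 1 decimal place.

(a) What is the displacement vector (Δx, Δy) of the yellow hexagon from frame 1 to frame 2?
(5, 0)

The yellow hexagon was at (6, 12) in frame 1 and (11, 12) in frame 2.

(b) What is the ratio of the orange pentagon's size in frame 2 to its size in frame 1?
0.7×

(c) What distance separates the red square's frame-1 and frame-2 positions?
3

The red square moved from (10, 13) to (9, 10), a distance of √(1² + 3²) ≈ 3.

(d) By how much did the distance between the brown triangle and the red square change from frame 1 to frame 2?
-1

Distance in frame 1: 4. Distance in frame 2: 3.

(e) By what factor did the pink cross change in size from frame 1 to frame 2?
0.7×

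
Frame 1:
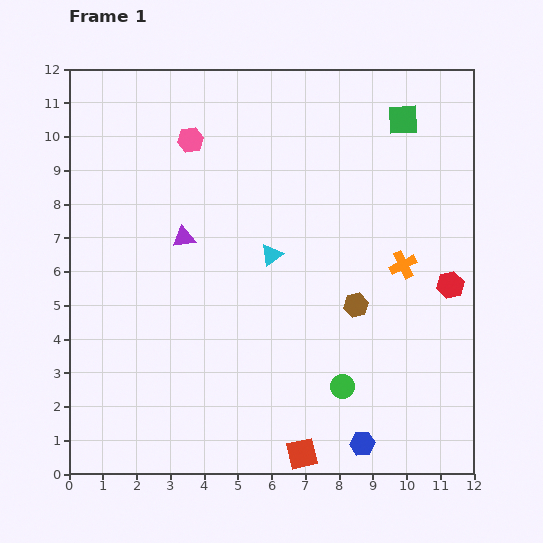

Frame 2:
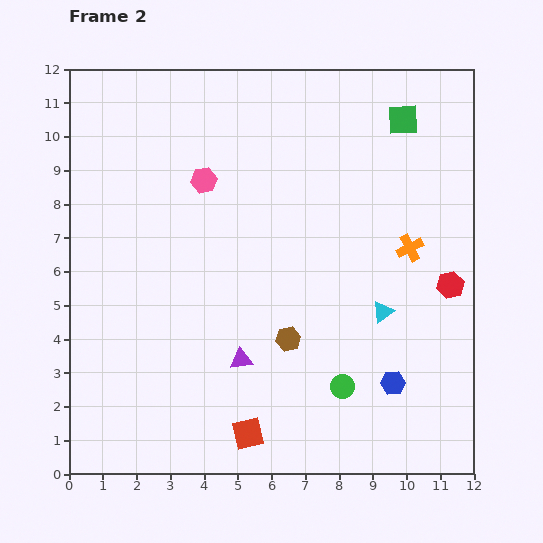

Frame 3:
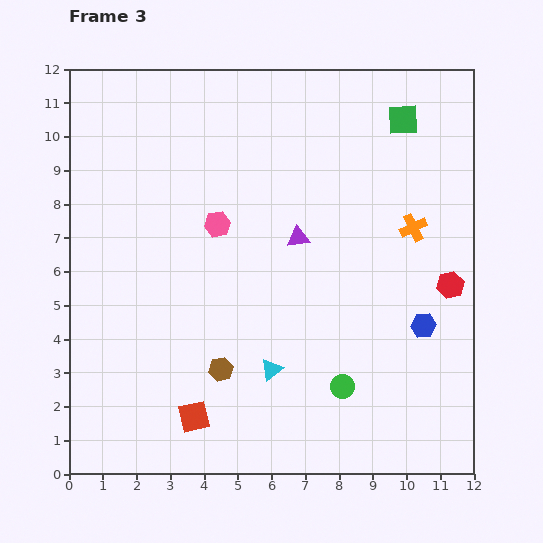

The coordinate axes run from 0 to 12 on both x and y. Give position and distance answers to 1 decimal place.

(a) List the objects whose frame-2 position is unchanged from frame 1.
the green square, the red hexagon, the green circle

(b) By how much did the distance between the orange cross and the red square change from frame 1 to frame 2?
+0.9

Distance in frame 1: 6.4. Distance in frame 2: 7.3.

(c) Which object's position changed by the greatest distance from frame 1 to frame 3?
the brown hexagon

(moved 4.4; next 3.9)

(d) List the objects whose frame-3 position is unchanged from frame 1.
the green square, the red hexagon, the green circle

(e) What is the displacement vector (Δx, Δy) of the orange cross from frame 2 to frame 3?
(0.1, 0.6)

The orange cross was at (10.1, 6.7) in frame 2 and (10.2, 7.3) in frame 3.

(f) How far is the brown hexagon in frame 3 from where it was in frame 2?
2.2

The brown hexagon moved from (6.5, 4.0) to (4.5, 3.1), a distance of √(2.0² + 0.9²) ≈ 2.2.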